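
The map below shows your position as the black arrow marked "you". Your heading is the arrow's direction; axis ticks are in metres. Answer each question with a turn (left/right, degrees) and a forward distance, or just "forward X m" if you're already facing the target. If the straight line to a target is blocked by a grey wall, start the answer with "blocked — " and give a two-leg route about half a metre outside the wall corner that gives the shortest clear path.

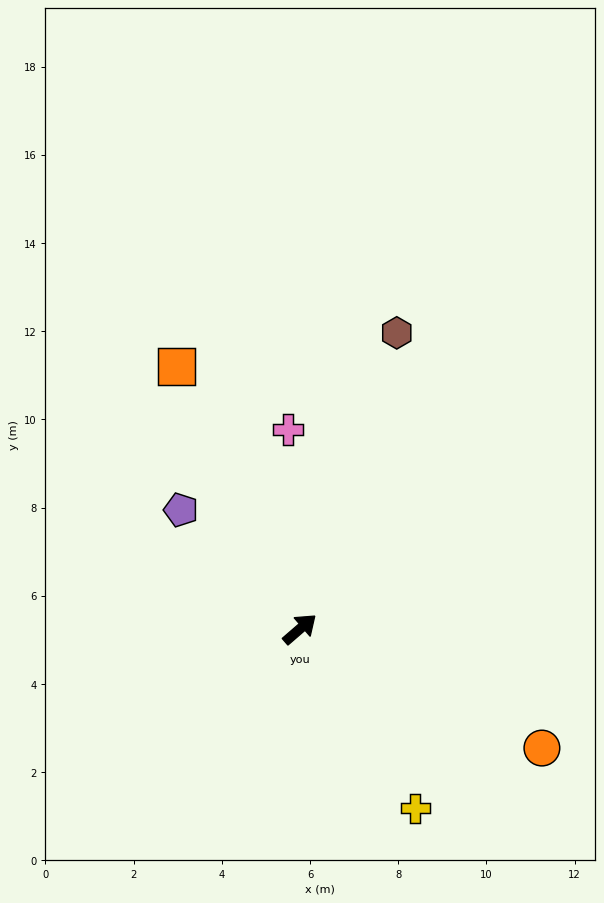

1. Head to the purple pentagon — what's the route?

turn left 94°, forward 3.8 m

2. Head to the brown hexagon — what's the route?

turn left 31°, forward 7.1 m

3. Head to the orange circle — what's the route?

turn right 67°, forward 6.1 m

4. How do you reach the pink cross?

turn left 53°, forward 4.5 m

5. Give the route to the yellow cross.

turn right 98°, forward 4.8 m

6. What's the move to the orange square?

turn left 74°, forward 6.6 m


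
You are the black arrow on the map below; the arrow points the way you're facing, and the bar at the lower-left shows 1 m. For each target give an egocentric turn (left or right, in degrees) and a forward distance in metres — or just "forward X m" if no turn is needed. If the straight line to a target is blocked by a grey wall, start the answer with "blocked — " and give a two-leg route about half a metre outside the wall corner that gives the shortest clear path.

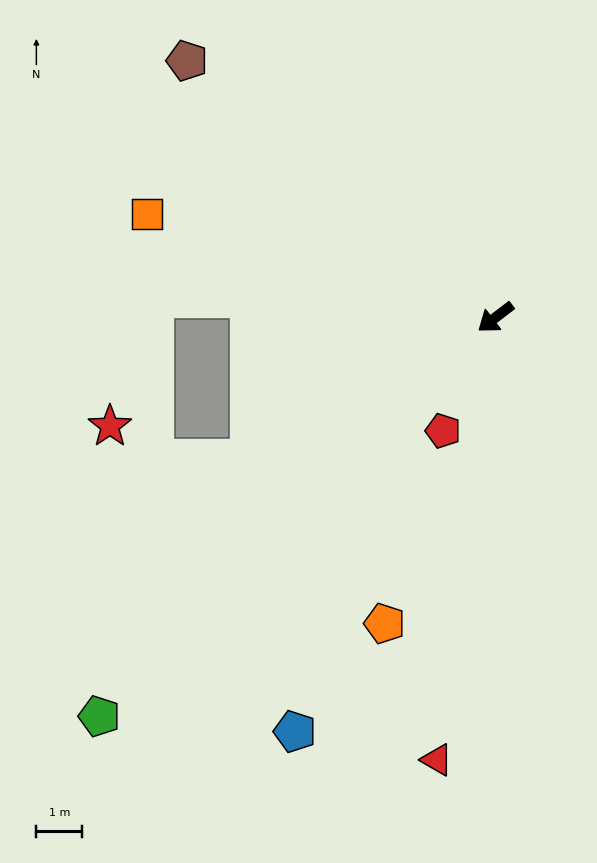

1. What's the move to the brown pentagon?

turn right 77°, forward 8.8 m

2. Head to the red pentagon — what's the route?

turn left 28°, forward 2.7 m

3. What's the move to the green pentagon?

turn left 8°, forward 12.3 m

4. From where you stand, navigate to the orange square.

turn right 54°, forward 7.9 m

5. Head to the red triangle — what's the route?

turn left 45°, forward 9.8 m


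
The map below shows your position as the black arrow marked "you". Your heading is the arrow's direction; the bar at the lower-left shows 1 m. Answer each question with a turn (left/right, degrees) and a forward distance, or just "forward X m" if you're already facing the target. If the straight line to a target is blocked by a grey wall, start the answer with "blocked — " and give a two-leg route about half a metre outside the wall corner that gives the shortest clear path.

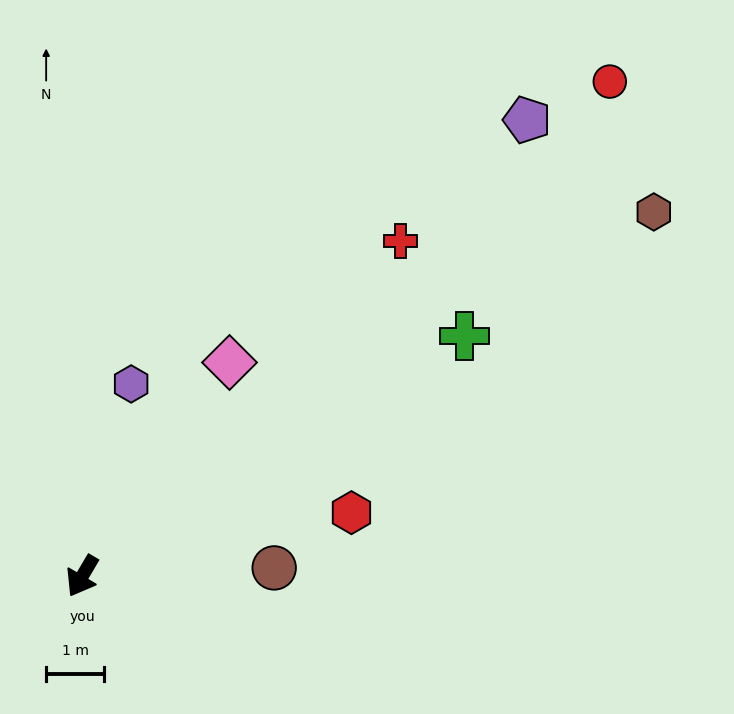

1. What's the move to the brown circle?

turn left 123°, forward 3.3 m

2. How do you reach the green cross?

turn left 153°, forward 7.7 m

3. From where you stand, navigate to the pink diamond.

turn left 176°, forward 4.5 m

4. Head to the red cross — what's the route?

turn left 167°, forward 7.9 m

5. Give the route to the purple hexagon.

turn right 164°, forward 3.4 m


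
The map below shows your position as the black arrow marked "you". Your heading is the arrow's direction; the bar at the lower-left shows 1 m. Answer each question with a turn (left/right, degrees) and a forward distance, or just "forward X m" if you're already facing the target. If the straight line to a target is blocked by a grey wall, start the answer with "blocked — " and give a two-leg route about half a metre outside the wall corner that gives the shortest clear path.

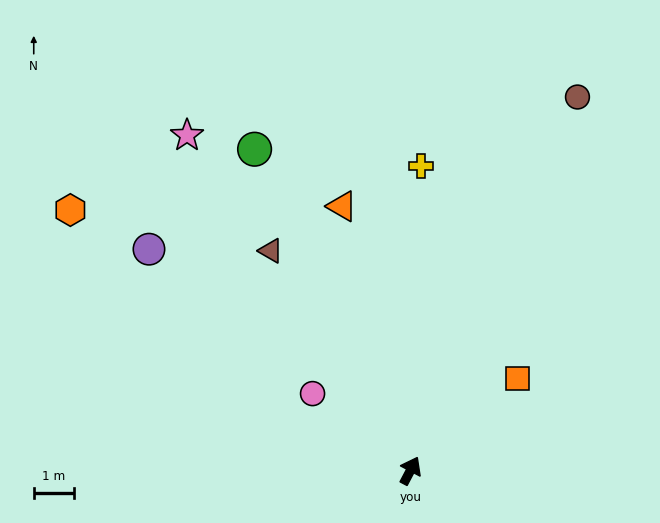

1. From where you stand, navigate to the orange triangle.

turn left 42°, forward 6.8 m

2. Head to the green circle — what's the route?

turn left 54°, forward 8.9 m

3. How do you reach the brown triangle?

turn left 60°, forward 6.5 m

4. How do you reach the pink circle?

turn left 80°, forward 3.1 m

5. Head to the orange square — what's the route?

turn right 22°, forward 3.5 m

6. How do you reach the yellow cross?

turn left 26°, forward 7.6 m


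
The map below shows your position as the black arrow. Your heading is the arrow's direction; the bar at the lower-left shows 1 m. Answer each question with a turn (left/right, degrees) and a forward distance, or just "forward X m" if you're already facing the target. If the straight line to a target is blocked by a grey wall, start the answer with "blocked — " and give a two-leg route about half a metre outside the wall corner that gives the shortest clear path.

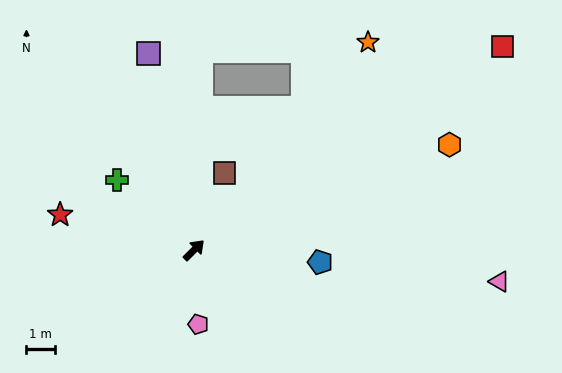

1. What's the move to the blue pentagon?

turn right 50°, forward 4.5 m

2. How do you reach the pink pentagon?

turn right 132°, forward 2.6 m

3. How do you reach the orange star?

turn left 5°, forward 9.6 m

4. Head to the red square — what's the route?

turn right 11°, forward 13.1 m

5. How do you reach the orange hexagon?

turn right 23°, forward 9.8 m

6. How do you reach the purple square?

turn left 58°, forward 7.2 m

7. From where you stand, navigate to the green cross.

turn left 93°, forward 3.7 m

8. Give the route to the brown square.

turn left 24°, forward 2.9 m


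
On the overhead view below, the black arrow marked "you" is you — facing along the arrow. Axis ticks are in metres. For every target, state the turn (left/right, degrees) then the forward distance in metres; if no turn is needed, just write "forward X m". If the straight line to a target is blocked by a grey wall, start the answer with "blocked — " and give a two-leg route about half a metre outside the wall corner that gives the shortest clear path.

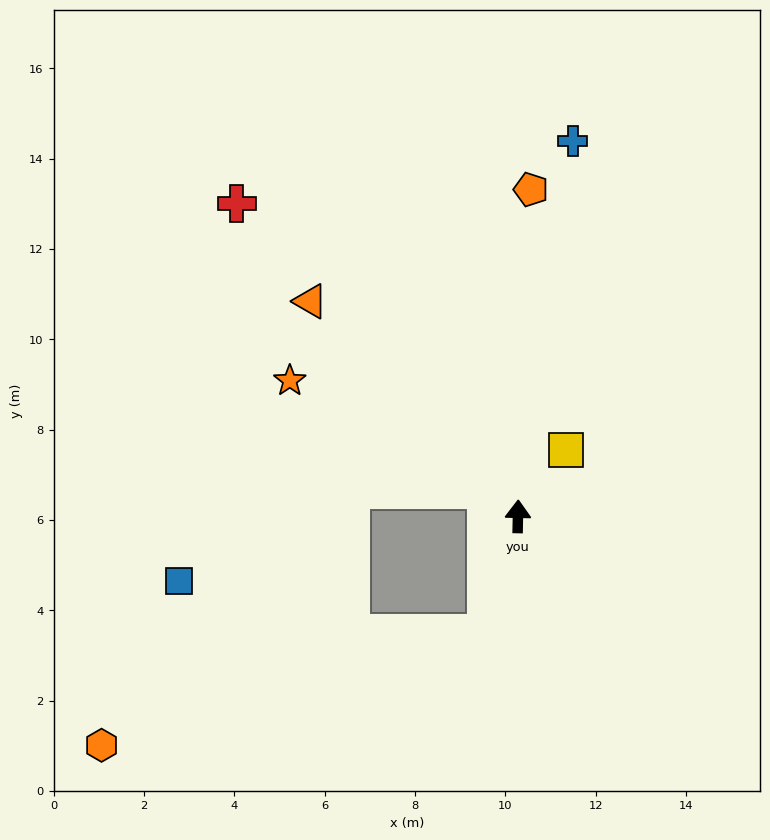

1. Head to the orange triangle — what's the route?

turn left 45°, forward 6.6 m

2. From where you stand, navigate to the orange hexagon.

blocked — turn left 166°, forward 2.7 m, then turn right 59°, forward 8.9 m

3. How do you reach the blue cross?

turn right 7°, forward 8.4 m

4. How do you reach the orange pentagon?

forward 7.2 m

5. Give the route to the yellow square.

turn right 35°, forward 1.8 m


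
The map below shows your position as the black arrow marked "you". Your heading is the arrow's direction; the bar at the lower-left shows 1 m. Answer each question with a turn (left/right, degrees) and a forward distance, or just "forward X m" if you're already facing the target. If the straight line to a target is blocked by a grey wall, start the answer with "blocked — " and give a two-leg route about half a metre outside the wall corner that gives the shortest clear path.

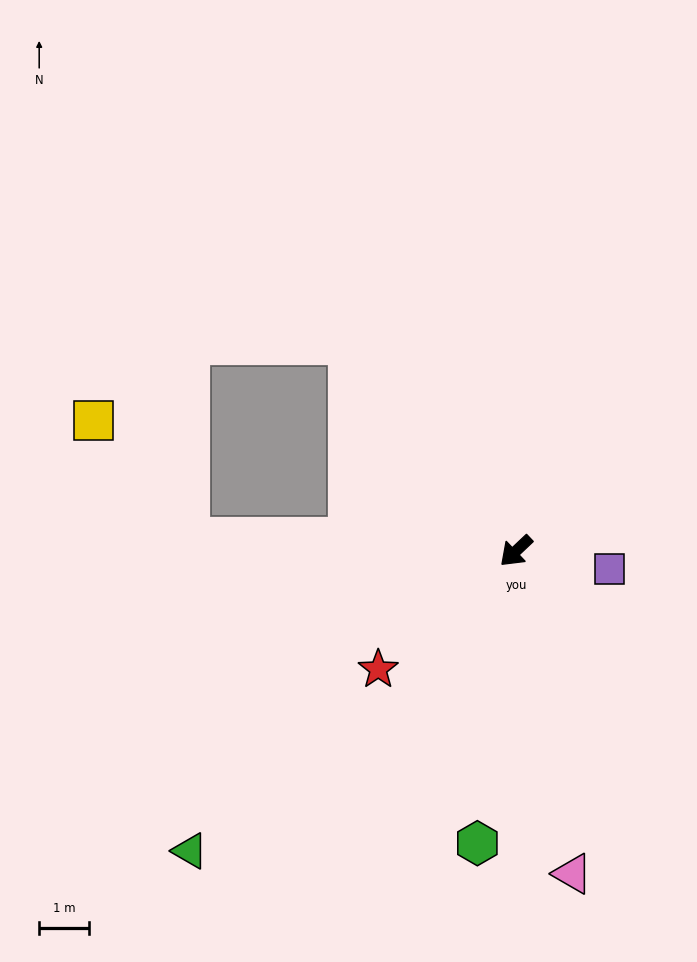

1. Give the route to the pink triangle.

turn left 57°, forward 6.6 m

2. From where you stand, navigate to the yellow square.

blocked — turn right 46°, forward 6.6 m, then turn right 48°, forward 3.0 m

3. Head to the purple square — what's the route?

turn left 126°, forward 1.9 m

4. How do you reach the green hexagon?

turn left 39°, forward 5.9 m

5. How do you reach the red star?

turn right 3°, forward 3.6 m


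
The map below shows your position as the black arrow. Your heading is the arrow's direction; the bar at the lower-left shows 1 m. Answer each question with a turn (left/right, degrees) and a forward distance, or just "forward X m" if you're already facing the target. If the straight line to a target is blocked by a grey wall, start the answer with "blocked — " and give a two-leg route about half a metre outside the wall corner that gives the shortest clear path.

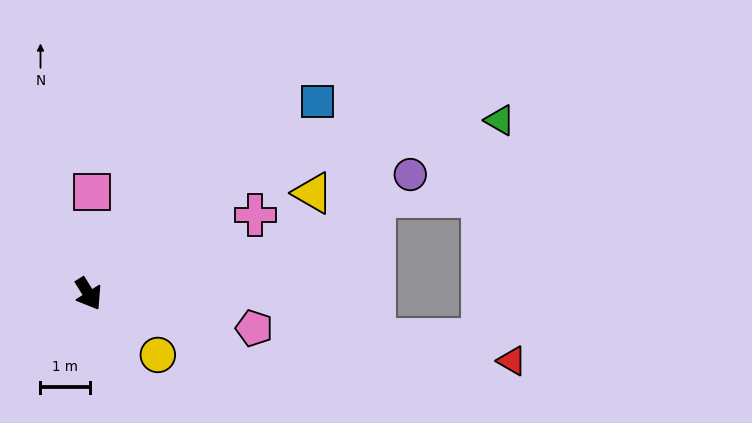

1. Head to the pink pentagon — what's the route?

turn left 46°, forward 3.4 m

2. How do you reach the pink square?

turn left 146°, forward 2.1 m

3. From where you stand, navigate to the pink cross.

turn left 83°, forward 3.7 m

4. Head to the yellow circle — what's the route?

turn left 17°, forward 1.9 m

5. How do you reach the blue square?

turn left 98°, forward 6.1 m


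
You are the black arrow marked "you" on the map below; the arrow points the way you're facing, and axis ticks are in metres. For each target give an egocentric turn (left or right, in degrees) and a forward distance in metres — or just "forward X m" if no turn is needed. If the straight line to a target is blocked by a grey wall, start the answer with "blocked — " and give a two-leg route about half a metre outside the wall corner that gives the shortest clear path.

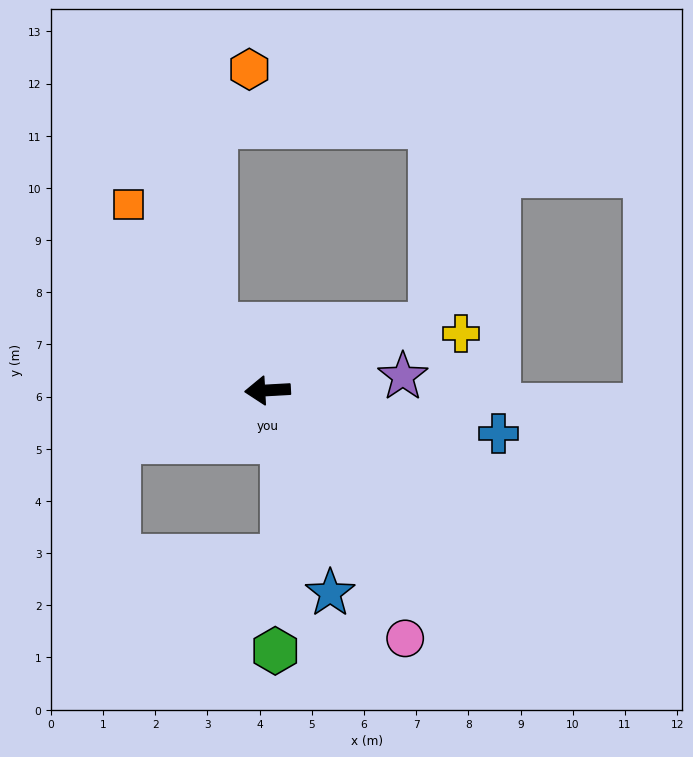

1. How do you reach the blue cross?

turn left 166°, forward 4.5 m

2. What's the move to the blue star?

turn left 104°, forward 4.1 m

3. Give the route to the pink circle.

turn left 116°, forward 5.4 m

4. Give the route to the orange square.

turn right 56°, forward 4.4 m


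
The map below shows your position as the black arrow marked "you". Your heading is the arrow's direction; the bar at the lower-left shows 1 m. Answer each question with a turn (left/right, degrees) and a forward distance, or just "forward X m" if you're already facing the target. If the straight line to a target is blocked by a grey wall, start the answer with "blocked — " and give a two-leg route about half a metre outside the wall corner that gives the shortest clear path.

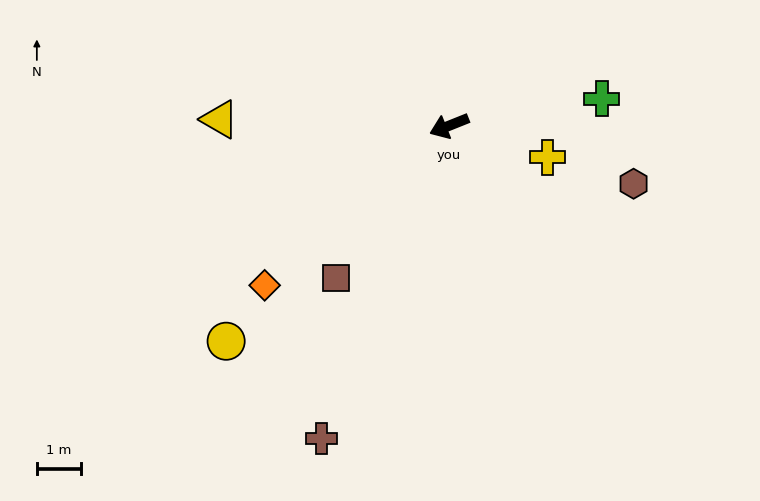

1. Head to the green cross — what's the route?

turn left 168°, forward 3.5 m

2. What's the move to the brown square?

turn left 32°, forward 4.3 m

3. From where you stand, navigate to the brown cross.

turn left 46°, forward 7.7 m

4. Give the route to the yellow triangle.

turn right 23°, forward 5.2 m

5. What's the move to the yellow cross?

turn left 140°, forward 2.4 m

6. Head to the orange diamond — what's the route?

turn left 19°, forward 5.6 m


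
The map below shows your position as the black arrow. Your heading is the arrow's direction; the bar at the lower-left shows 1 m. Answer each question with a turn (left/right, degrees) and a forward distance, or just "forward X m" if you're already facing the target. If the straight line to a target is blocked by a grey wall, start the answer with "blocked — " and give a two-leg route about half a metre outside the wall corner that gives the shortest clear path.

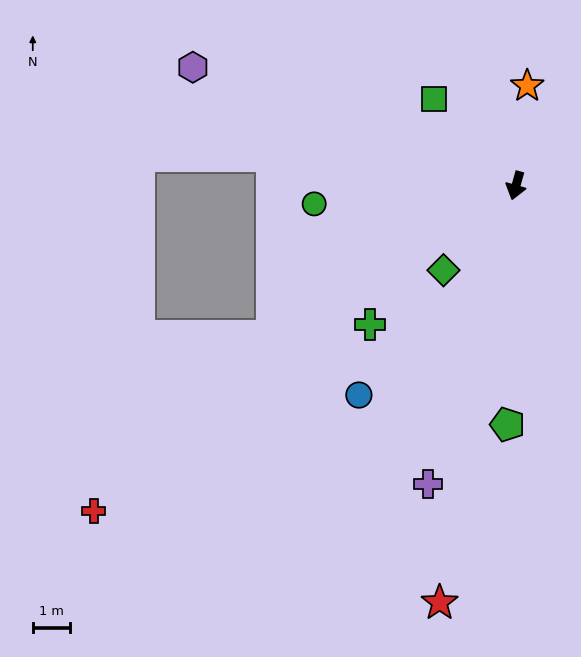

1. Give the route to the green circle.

turn right 69°, forward 5.4 m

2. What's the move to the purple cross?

forward 8.3 m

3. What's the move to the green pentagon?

turn left 14°, forward 6.4 m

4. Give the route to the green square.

turn right 121°, forward 3.2 m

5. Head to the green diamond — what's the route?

turn right 25°, forward 3.0 m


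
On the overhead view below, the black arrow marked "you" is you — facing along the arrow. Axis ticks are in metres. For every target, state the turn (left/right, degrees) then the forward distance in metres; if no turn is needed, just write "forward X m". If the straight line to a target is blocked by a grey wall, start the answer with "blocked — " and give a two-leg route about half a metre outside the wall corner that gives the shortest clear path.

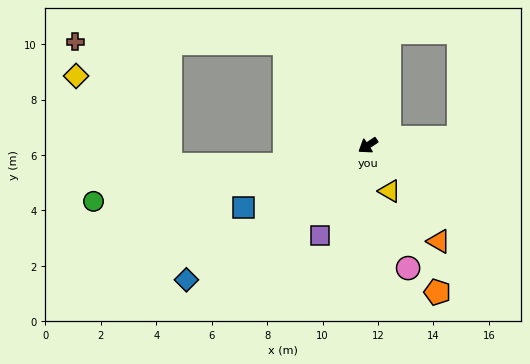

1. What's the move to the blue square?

turn right 7°, forward 5.0 m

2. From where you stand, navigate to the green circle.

turn right 22°, forward 10.1 m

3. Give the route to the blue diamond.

turn left 3°, forward 8.2 m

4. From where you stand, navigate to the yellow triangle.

turn left 82°, forward 1.8 m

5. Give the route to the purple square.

turn left 28°, forward 3.7 m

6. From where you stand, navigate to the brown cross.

blocked — turn right 84°, forward 4.8 m, then turn left 50°, forward 7.5 m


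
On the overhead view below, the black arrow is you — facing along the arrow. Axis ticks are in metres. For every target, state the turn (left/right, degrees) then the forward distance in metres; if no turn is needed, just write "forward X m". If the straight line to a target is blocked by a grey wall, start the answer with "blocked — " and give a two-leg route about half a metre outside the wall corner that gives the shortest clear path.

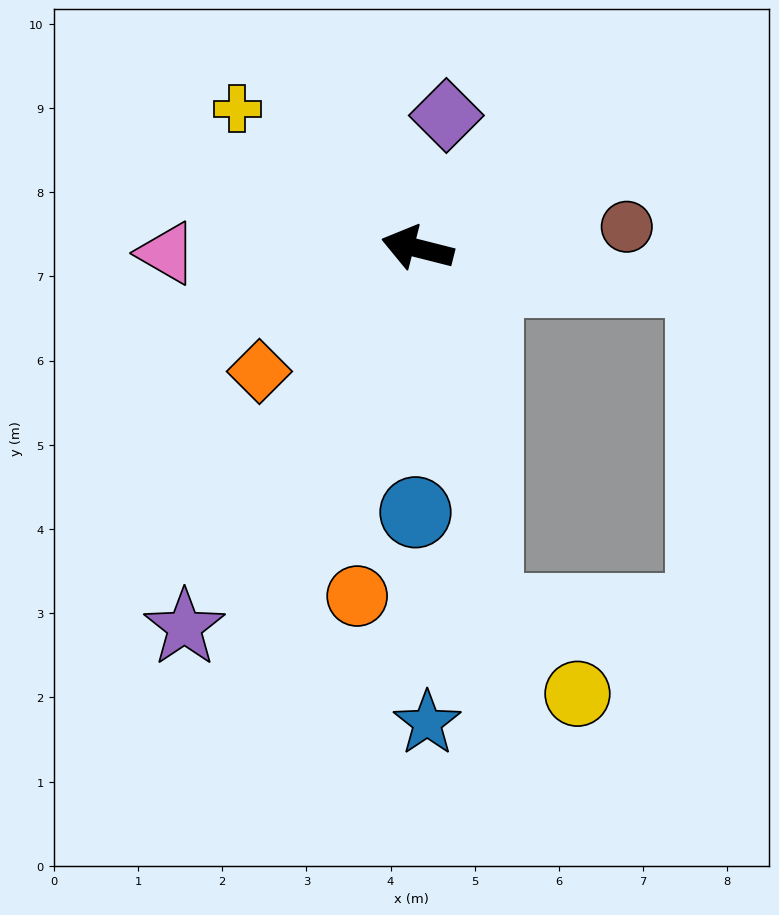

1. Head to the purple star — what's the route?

turn left 73°, forward 5.3 m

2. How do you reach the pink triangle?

turn left 15°, forward 3.0 m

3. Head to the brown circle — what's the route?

turn right 160°, forward 2.5 m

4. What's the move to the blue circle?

turn left 104°, forward 3.1 m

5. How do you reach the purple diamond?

turn right 88°, forward 1.6 m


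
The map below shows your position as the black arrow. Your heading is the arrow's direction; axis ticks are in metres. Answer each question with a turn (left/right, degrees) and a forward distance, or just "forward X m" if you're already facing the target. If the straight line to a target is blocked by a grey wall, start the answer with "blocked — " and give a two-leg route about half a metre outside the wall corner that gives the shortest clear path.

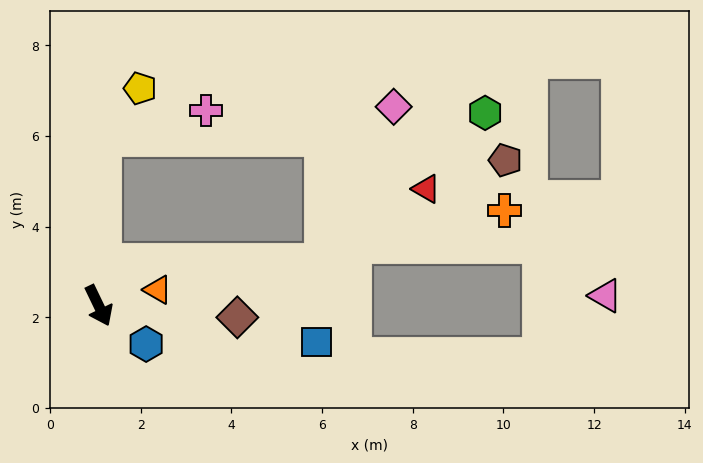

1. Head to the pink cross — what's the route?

blocked — turn left 153°, forward 3.7 m, then turn right 74°, forward 2.4 m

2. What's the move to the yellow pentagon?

blocked — turn left 153°, forward 3.7 m, then turn right 36°, forward 1.4 m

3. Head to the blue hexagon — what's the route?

turn left 25°, forward 1.3 m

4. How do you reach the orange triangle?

turn left 79°, forward 1.3 m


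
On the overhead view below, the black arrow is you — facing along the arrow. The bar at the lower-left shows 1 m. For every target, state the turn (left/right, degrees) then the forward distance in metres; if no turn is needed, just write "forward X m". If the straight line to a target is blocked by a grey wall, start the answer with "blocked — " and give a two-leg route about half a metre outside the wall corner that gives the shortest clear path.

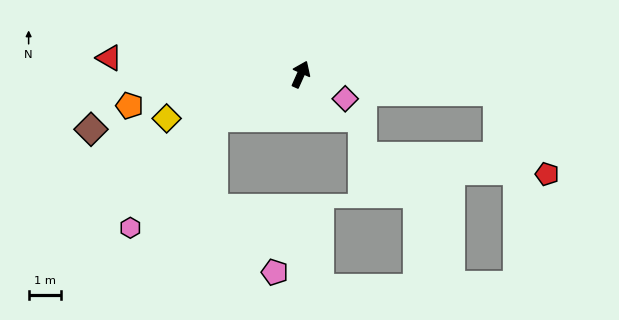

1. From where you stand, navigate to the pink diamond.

turn right 95°, forward 1.6 m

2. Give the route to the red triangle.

turn left 109°, forward 5.9 m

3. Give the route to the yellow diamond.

turn left 132°, forward 4.4 m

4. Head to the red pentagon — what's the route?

blocked — turn right 71°, forward 6.1 m, then turn right 53°, forward 3.0 m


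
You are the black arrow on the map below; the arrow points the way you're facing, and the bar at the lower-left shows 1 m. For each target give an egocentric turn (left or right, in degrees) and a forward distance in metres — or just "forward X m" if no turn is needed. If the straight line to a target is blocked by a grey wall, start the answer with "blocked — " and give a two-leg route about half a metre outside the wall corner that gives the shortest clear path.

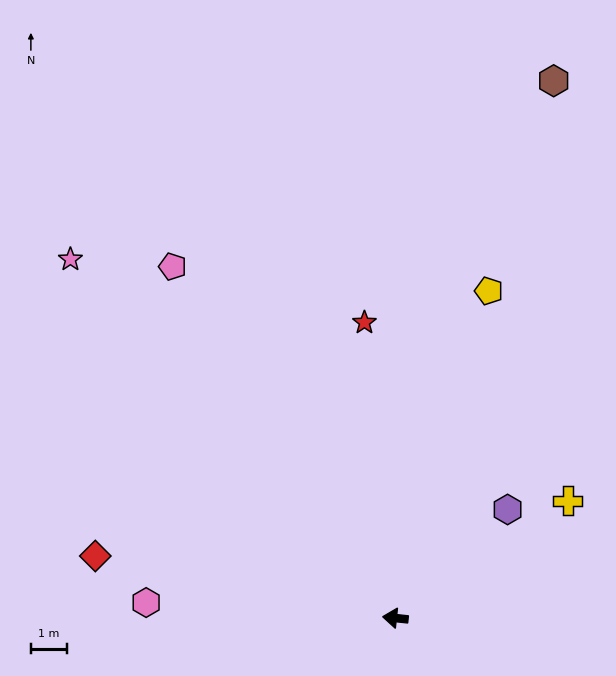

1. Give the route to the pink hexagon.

turn left 2°, forward 6.8 m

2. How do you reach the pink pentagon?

turn right 52°, forward 11.4 m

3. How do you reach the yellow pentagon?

turn right 100°, forward 9.3 m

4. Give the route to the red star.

turn right 78°, forward 8.1 m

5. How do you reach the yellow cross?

turn right 140°, forward 5.7 m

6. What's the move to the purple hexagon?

turn right 130°, forward 4.3 m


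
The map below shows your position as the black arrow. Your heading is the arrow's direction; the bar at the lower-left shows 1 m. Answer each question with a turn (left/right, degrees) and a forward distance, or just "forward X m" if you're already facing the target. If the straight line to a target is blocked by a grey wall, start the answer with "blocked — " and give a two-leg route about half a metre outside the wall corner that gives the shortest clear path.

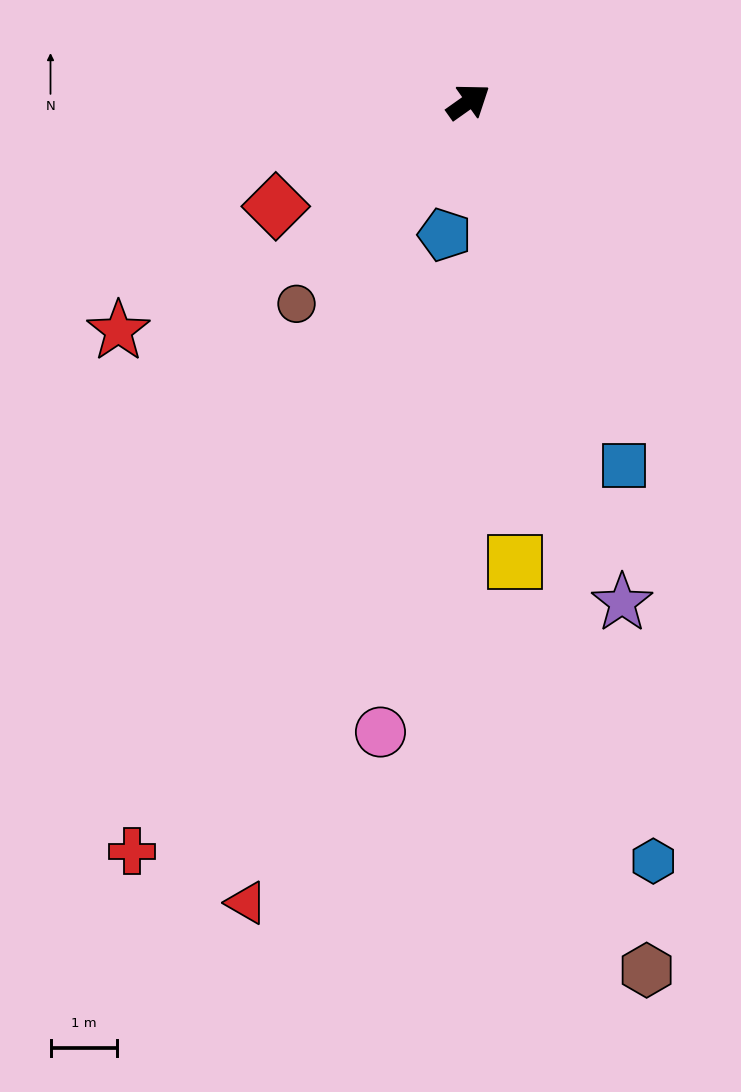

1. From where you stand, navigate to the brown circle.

turn right 166°, forward 4.0 m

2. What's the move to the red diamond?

turn left 173°, forward 3.3 m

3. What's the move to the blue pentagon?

turn right 136°, forward 2.0 m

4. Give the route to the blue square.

turn right 102°, forward 6.0 m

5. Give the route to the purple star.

turn right 108°, forward 7.9 m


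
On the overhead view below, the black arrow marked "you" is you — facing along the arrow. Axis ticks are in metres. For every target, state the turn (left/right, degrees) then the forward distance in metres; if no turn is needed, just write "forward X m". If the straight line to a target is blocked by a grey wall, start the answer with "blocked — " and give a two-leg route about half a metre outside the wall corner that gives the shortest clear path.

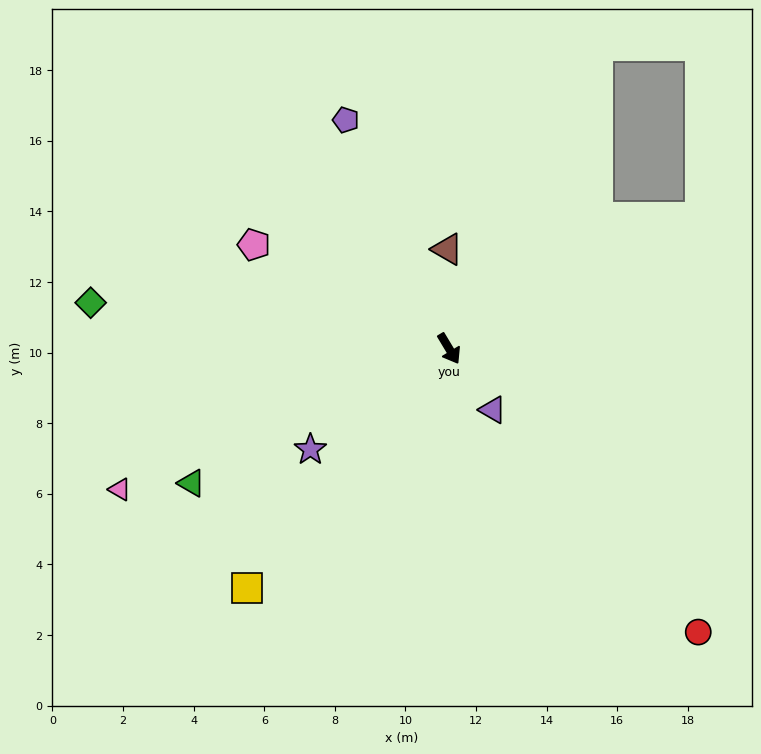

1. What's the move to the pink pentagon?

turn right 149°, forward 6.3 m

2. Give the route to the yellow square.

turn right 71°, forward 8.9 m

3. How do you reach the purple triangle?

turn left 4°, forward 2.1 m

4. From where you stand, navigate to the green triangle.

turn right 93°, forward 8.2 m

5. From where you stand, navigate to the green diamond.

turn right 128°, forward 10.2 m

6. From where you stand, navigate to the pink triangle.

turn right 98°, forward 10.1 m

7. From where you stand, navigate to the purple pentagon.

turn left 173°, forward 7.1 m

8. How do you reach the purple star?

turn right 85°, forward 4.9 m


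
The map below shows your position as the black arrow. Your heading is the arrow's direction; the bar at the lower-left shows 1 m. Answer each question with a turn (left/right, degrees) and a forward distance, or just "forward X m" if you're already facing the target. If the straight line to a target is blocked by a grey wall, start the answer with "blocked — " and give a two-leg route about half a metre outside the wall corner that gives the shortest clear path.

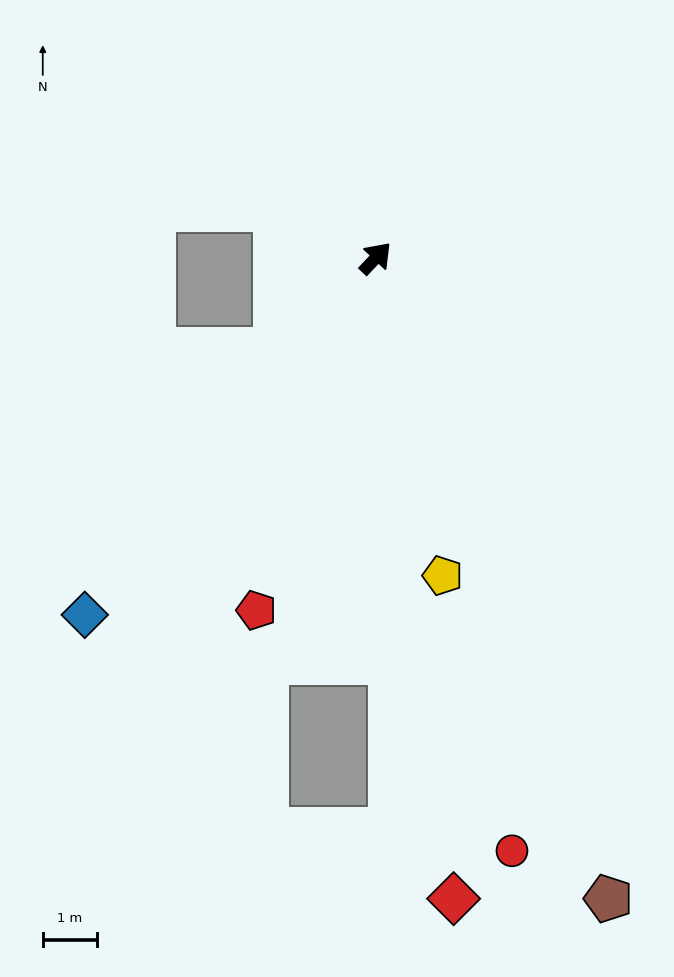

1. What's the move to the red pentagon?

turn right 155°, forward 6.9 m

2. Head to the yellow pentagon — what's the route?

turn right 125°, forward 6.0 m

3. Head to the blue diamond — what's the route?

turn right 176°, forward 8.5 m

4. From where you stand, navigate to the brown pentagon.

turn right 117°, forward 12.6 m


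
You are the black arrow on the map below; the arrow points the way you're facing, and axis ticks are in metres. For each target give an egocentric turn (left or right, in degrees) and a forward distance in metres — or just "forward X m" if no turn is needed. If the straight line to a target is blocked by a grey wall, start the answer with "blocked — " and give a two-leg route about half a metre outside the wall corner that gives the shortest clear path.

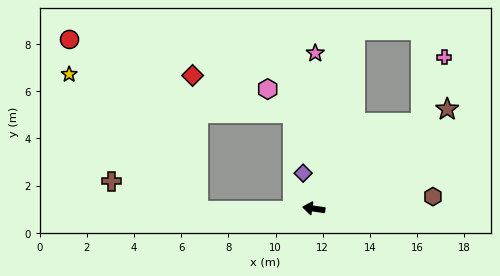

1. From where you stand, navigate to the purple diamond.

turn right 65°, forward 1.6 m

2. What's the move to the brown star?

turn right 135°, forward 7.1 m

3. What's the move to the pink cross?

blocked — turn right 133°, forward 5.8 m, then turn left 32°, forward 3.0 m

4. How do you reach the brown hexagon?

turn right 166°, forward 5.1 m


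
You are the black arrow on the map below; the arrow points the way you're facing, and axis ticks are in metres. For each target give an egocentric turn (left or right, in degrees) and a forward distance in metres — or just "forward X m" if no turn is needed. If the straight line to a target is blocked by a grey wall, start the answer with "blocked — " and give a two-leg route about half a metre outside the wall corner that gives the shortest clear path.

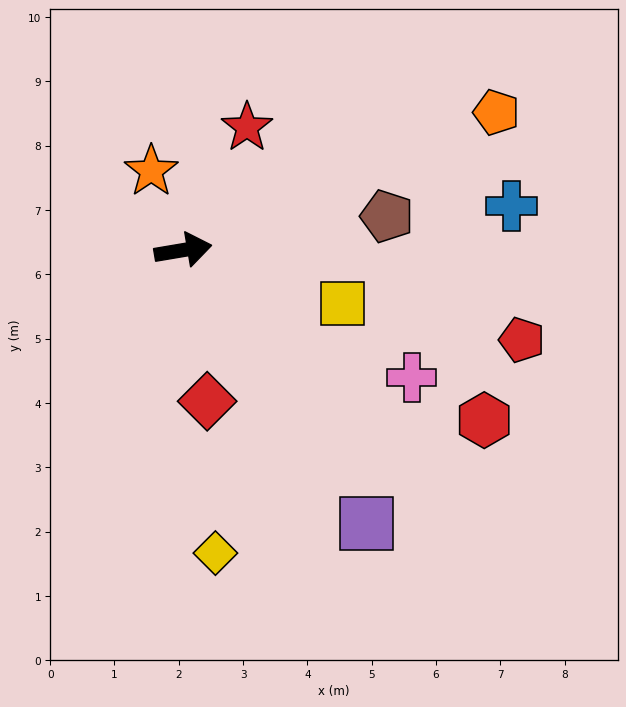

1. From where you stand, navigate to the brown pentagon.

forward 3.2 m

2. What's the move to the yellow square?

turn right 28°, forward 2.6 m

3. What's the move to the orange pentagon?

turn left 14°, forward 5.3 m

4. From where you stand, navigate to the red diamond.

turn right 91°, forward 2.4 m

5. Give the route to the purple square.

turn right 66°, forward 5.1 m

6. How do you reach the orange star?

turn left 102°, forward 1.3 m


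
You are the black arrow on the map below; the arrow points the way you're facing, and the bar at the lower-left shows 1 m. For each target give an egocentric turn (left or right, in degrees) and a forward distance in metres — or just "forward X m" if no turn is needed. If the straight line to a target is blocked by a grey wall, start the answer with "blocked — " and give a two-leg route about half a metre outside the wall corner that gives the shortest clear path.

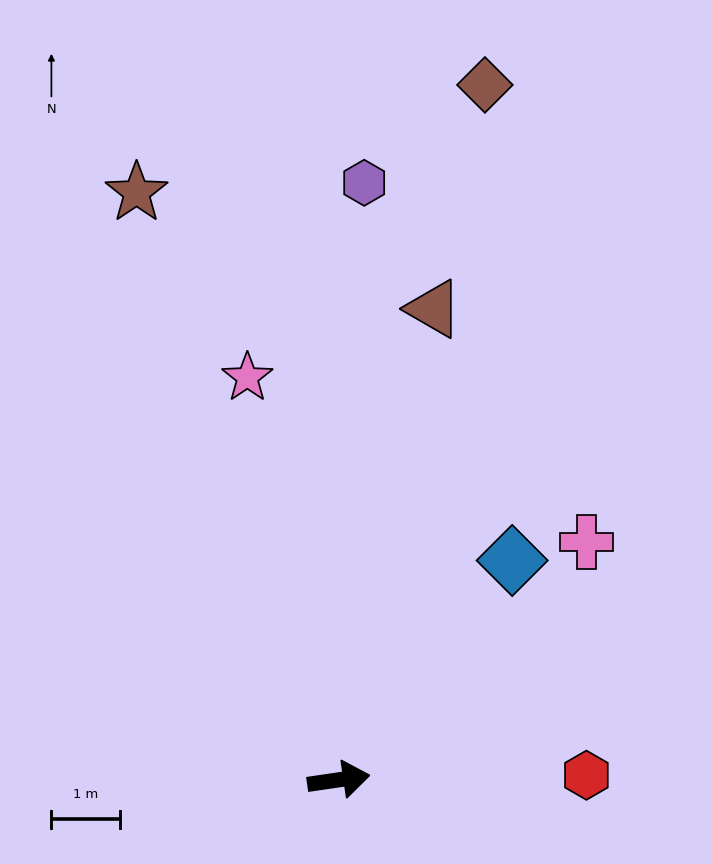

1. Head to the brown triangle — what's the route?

turn left 70°, forward 7.0 m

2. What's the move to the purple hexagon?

turn left 79°, forward 8.7 m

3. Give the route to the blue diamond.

turn left 43°, forward 4.1 m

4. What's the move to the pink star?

turn left 94°, forward 6.0 m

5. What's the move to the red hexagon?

turn right 7°, forward 3.6 m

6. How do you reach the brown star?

turn left 101°, forward 9.1 m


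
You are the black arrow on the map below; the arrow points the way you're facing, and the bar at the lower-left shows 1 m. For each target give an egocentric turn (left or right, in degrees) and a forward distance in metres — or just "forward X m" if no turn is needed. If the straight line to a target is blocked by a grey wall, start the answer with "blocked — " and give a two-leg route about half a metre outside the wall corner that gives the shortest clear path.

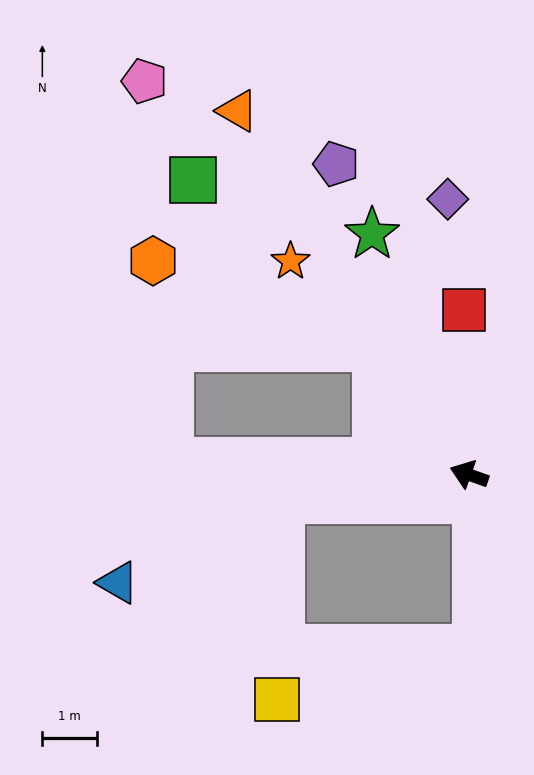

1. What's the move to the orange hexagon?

blocked — turn right 34°, forward 2.8 m, then turn left 32°, forward 4.4 m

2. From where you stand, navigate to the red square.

turn right 69°, forward 3.0 m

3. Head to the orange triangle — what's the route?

turn right 38°, forward 7.8 m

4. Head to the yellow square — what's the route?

blocked — turn left 27°, forward 3.4 m, then turn left 81°, forward 3.6 m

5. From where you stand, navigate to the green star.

turn right 49°, forward 4.7 m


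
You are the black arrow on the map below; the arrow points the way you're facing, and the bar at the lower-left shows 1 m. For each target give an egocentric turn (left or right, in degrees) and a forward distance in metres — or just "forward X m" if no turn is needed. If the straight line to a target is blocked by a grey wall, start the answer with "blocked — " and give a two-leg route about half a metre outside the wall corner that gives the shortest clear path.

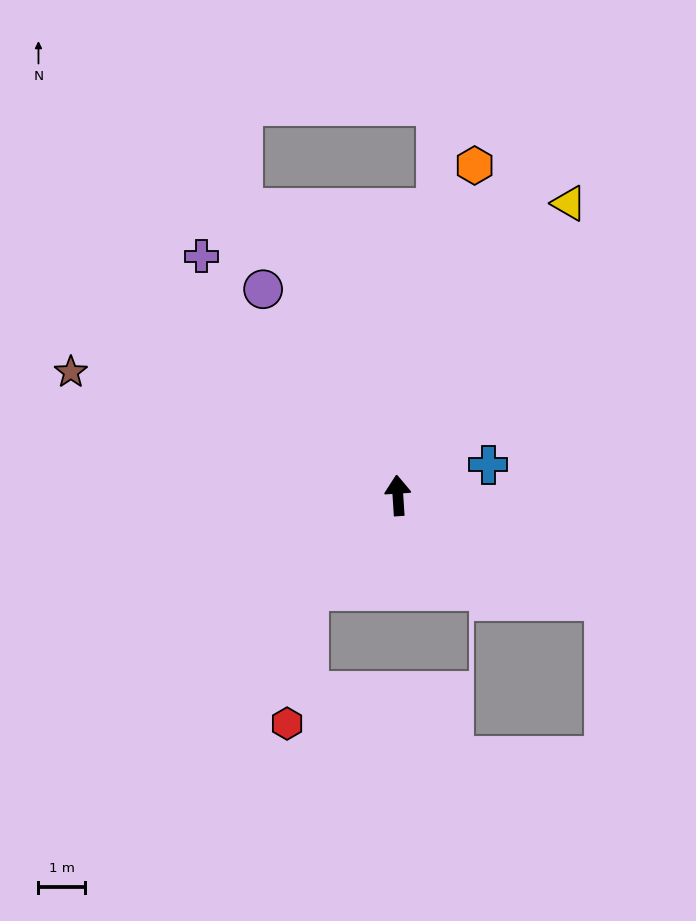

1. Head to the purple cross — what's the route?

turn left 36°, forward 6.7 m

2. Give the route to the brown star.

turn left 66°, forward 7.6 m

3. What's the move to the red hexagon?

blocked — turn left 134°, forward 2.8 m, then turn left 33°, forward 2.9 m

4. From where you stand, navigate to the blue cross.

turn right 75°, forward 2.1 m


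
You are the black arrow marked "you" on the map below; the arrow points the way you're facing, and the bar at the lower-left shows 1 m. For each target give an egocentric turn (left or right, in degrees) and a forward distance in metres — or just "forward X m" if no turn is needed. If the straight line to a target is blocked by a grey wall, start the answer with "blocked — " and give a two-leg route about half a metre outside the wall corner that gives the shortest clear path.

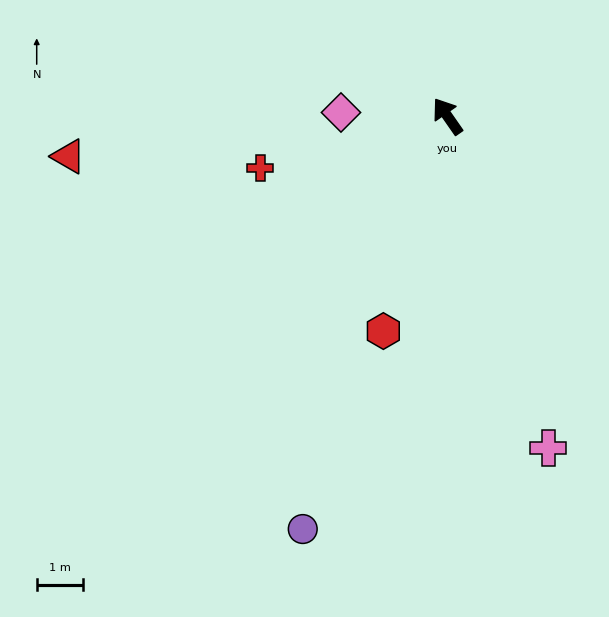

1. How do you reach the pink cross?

turn left 162°, forward 7.5 m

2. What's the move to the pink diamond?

turn left 53°, forward 2.3 m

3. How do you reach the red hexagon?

turn left 129°, forward 4.9 m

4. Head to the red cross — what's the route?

turn left 71°, forward 4.2 m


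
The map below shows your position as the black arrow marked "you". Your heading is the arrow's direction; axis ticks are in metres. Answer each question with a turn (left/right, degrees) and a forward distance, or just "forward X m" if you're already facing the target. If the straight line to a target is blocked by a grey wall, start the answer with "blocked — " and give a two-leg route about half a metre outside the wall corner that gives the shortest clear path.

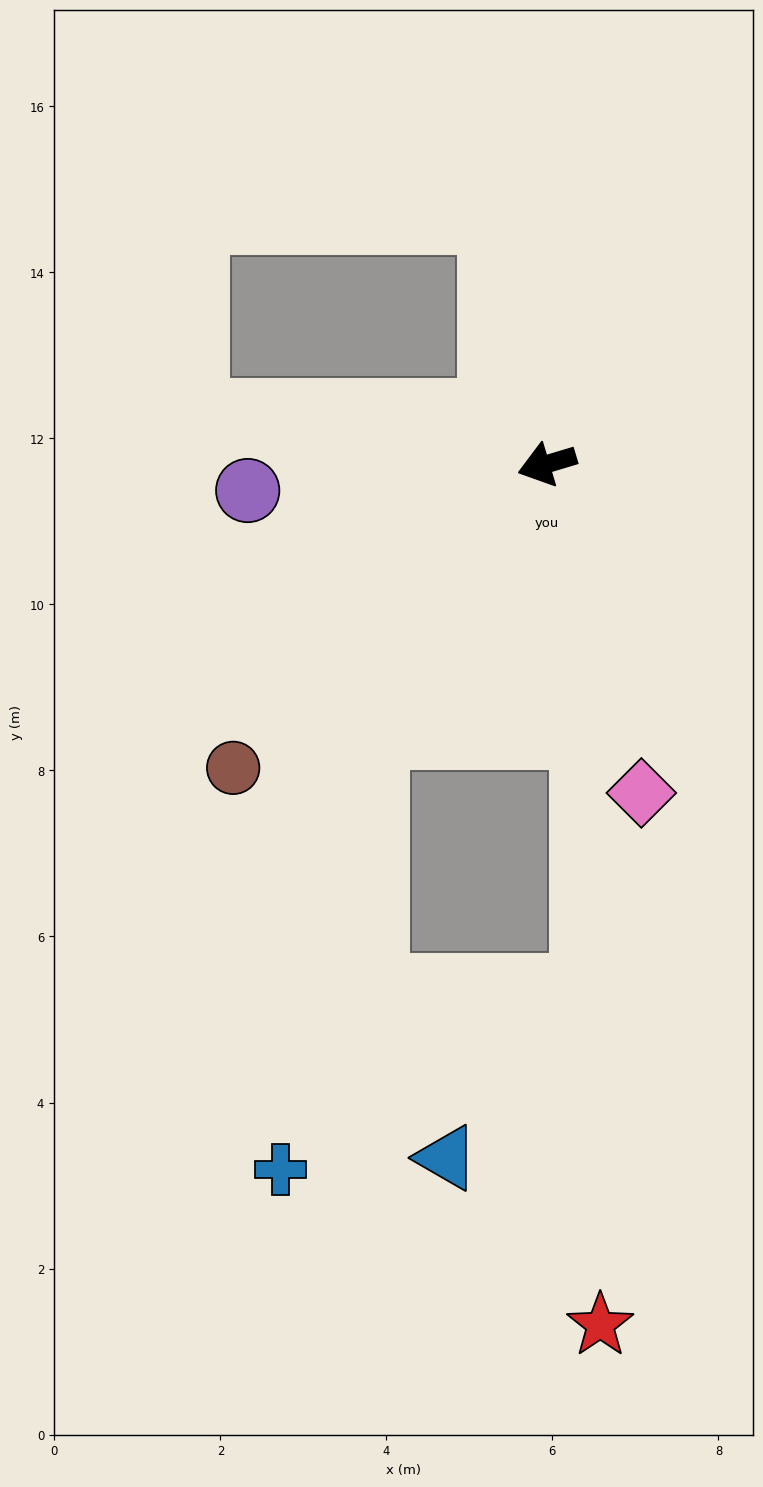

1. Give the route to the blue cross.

blocked — turn left 41°, forward 3.9 m, then turn left 20°, forward 5.4 m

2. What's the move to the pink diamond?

turn left 89°, forward 4.1 m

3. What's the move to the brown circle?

turn left 27°, forward 5.3 m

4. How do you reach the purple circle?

turn right 12°, forward 3.6 m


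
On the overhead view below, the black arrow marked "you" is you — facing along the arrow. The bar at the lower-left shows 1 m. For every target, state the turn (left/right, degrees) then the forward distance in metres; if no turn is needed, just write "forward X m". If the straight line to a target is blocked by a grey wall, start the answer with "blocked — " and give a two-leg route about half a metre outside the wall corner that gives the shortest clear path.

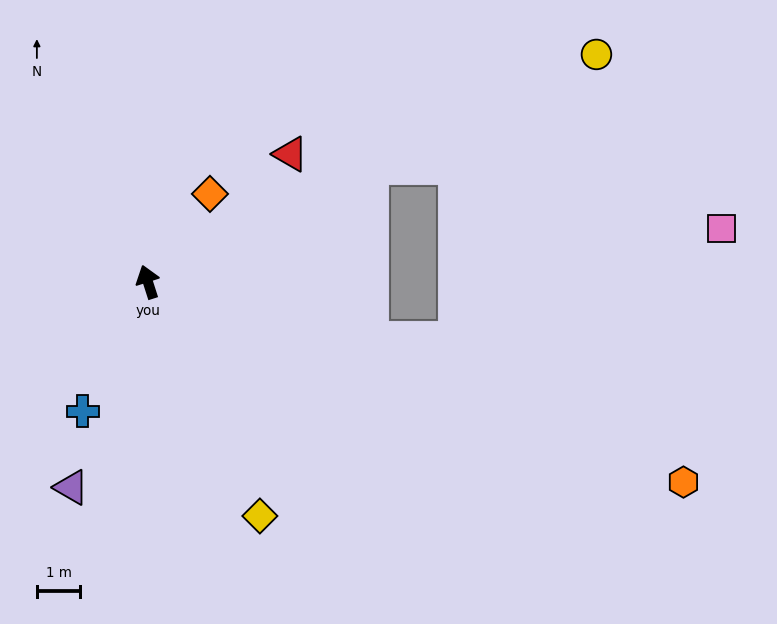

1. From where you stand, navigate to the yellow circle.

turn right 81°, forward 11.6 m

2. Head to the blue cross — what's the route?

turn left 136°, forward 3.3 m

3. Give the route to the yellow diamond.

turn right 172°, forward 6.0 m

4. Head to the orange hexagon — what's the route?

turn right 128°, forward 13.2 m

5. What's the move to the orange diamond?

turn right 53°, forward 2.5 m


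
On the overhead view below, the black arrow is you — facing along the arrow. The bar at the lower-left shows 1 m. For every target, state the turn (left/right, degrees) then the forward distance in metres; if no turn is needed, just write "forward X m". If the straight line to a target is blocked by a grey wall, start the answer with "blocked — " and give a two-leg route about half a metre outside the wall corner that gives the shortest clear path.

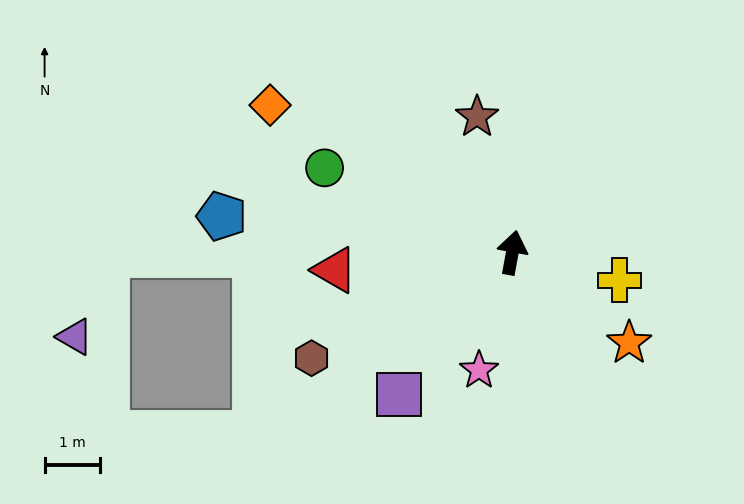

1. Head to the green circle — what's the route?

turn left 76°, forward 3.7 m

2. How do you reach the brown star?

turn left 25°, forward 2.5 m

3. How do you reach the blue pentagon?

turn left 93°, forward 5.3 m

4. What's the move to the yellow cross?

turn right 94°, forward 2.0 m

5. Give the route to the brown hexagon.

turn left 128°, forward 4.1 m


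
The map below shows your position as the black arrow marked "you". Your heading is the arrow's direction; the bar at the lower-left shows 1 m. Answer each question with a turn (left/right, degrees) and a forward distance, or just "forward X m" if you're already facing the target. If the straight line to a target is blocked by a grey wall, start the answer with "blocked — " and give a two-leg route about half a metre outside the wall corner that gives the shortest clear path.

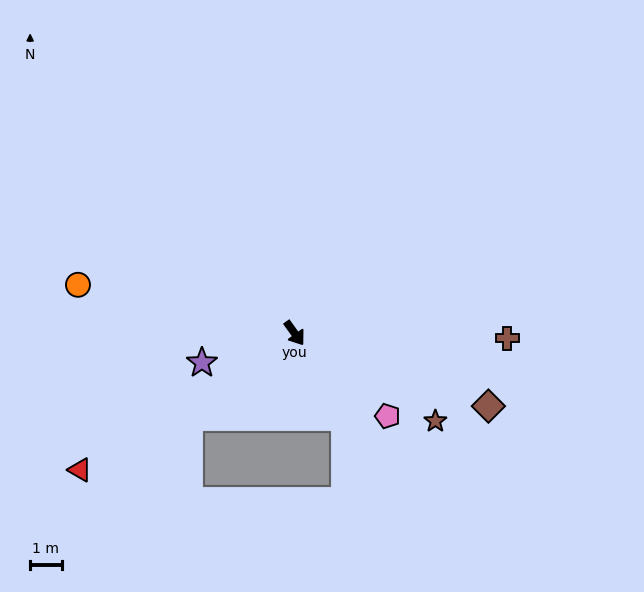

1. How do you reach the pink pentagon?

turn left 13°, forward 3.9 m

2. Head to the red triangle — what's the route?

turn right 93°, forward 8.1 m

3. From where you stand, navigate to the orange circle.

turn right 138°, forward 7.0 m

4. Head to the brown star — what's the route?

turn left 22°, forward 5.3 m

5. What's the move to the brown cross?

turn left 53°, forward 6.7 m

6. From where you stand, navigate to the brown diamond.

turn left 34°, forward 6.6 m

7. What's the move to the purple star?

turn right 108°, forward 3.1 m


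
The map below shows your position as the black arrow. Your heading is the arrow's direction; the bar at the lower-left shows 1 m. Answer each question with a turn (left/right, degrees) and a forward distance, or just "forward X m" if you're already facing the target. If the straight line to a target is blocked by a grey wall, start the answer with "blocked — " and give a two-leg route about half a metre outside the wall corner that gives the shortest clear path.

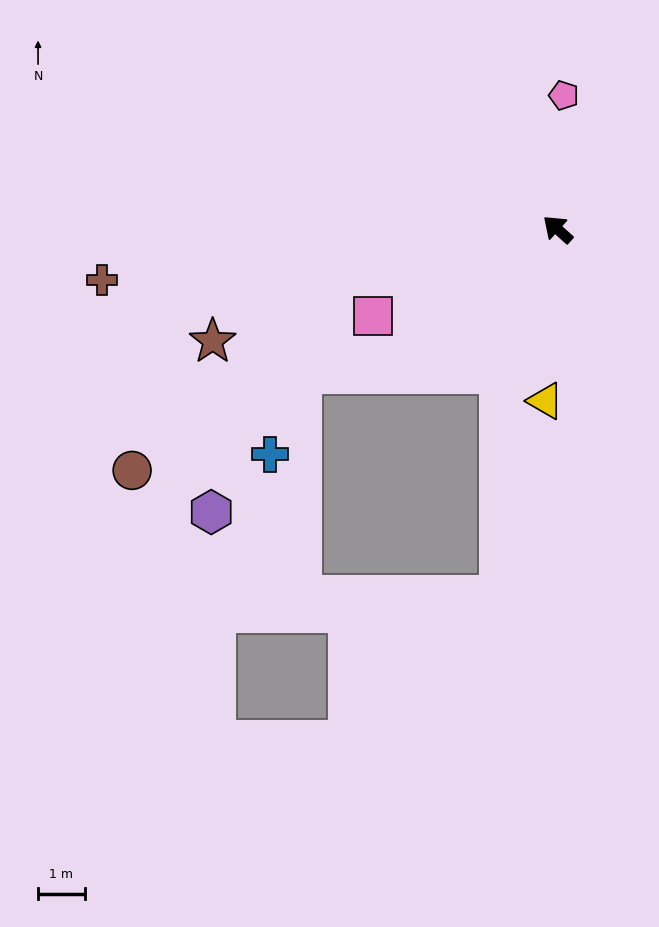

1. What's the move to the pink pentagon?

turn right 51°, forward 2.9 m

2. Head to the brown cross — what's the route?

turn left 48°, forward 9.8 m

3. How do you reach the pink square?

turn left 67°, forward 4.4 m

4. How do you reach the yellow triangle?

turn left 128°, forward 3.7 m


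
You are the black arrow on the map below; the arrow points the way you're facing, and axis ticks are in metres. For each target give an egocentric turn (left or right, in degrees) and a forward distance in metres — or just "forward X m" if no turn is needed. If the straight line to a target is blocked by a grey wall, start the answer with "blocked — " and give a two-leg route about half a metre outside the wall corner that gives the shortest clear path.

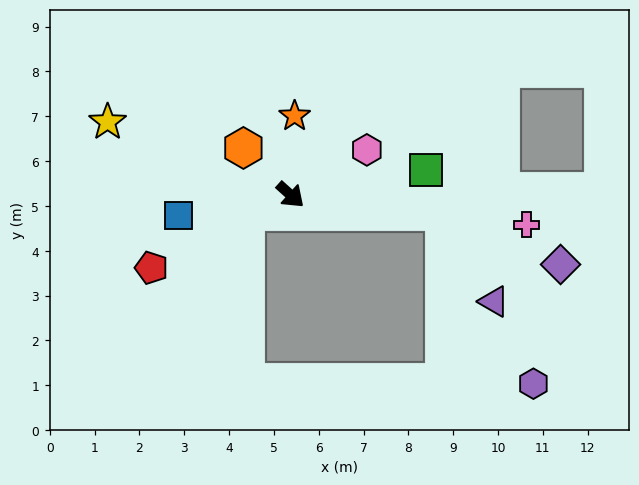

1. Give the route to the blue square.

turn right 128°, forward 2.5 m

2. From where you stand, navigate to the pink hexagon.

turn left 72°, forward 2.0 m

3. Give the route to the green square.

turn left 52°, forward 3.1 m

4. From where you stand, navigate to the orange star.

turn left 129°, forward 1.8 m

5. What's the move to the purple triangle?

blocked — turn left 36°, forward 3.5 m, then turn right 55°, forward 2.3 m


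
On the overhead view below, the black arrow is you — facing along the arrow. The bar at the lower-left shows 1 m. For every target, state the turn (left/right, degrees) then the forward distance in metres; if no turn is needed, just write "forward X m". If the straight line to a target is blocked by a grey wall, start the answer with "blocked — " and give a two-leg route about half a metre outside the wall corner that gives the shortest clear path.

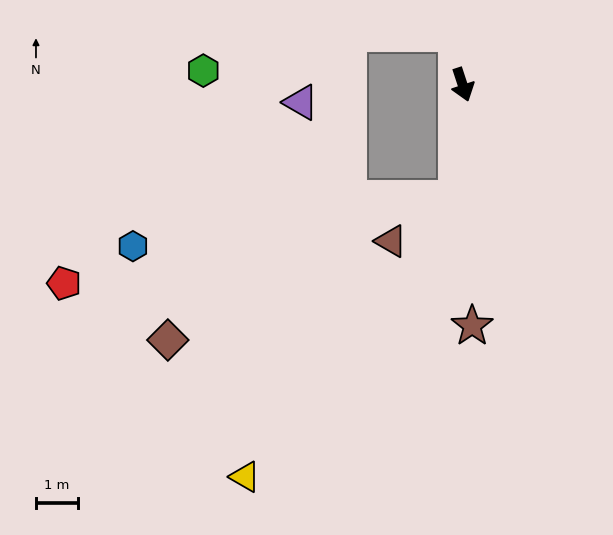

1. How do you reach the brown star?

turn right 16°, forward 5.7 m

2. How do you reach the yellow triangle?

blocked — turn right 21°, forward 2.7 m, then turn right 34°, forward 8.2 m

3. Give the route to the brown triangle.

blocked — turn right 21°, forward 2.7 m, then turn right 54°, forward 1.8 m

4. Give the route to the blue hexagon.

blocked — turn right 21°, forward 2.7 m, then turn right 79°, forward 7.7 m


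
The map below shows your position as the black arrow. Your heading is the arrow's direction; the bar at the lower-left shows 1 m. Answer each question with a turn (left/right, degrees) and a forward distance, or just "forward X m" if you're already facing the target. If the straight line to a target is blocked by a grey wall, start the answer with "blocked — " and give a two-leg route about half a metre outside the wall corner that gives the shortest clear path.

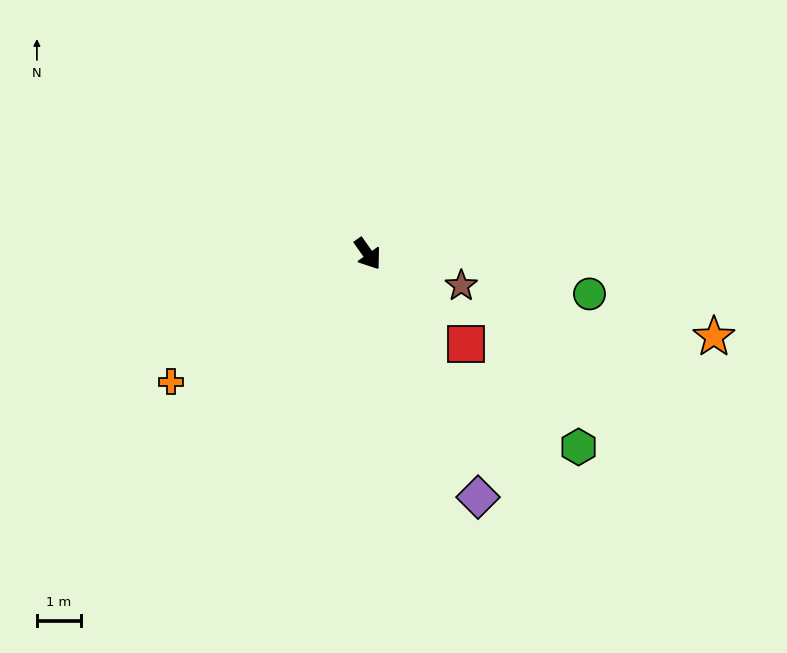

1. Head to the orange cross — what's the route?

turn right 92°, forward 5.3 m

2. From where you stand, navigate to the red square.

turn left 12°, forward 3.0 m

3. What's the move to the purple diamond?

turn right 11°, forward 6.1 m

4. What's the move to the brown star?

turn left 36°, forward 2.2 m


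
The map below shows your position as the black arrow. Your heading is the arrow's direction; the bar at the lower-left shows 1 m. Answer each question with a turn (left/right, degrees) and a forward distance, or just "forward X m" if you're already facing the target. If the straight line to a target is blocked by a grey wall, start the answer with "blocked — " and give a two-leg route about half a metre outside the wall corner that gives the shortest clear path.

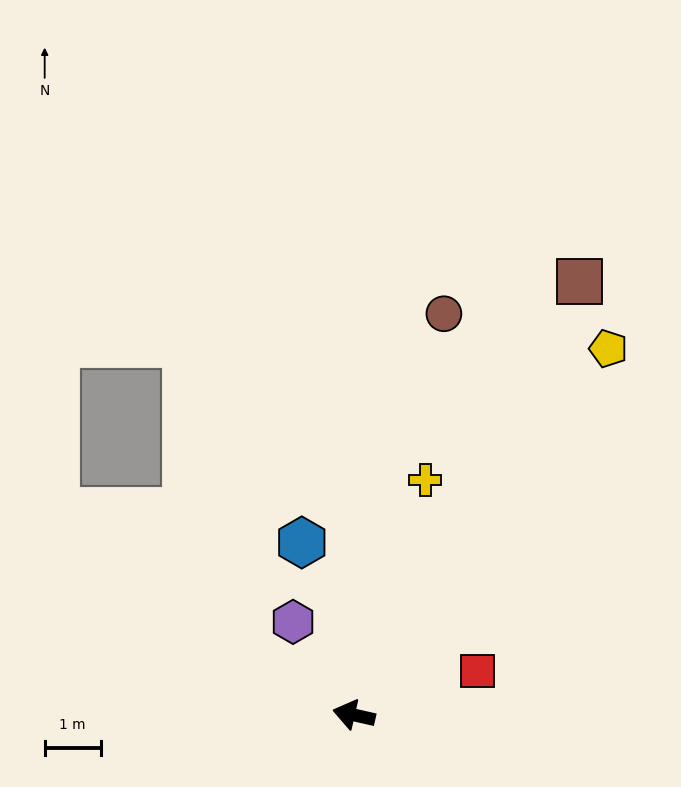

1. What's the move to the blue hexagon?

turn right 60°, forward 3.2 m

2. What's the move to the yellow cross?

turn right 94°, forward 4.4 m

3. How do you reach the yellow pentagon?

turn right 112°, forward 7.9 m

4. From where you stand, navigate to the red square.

turn right 148°, forward 2.3 m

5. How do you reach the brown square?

turn right 105°, forward 8.7 m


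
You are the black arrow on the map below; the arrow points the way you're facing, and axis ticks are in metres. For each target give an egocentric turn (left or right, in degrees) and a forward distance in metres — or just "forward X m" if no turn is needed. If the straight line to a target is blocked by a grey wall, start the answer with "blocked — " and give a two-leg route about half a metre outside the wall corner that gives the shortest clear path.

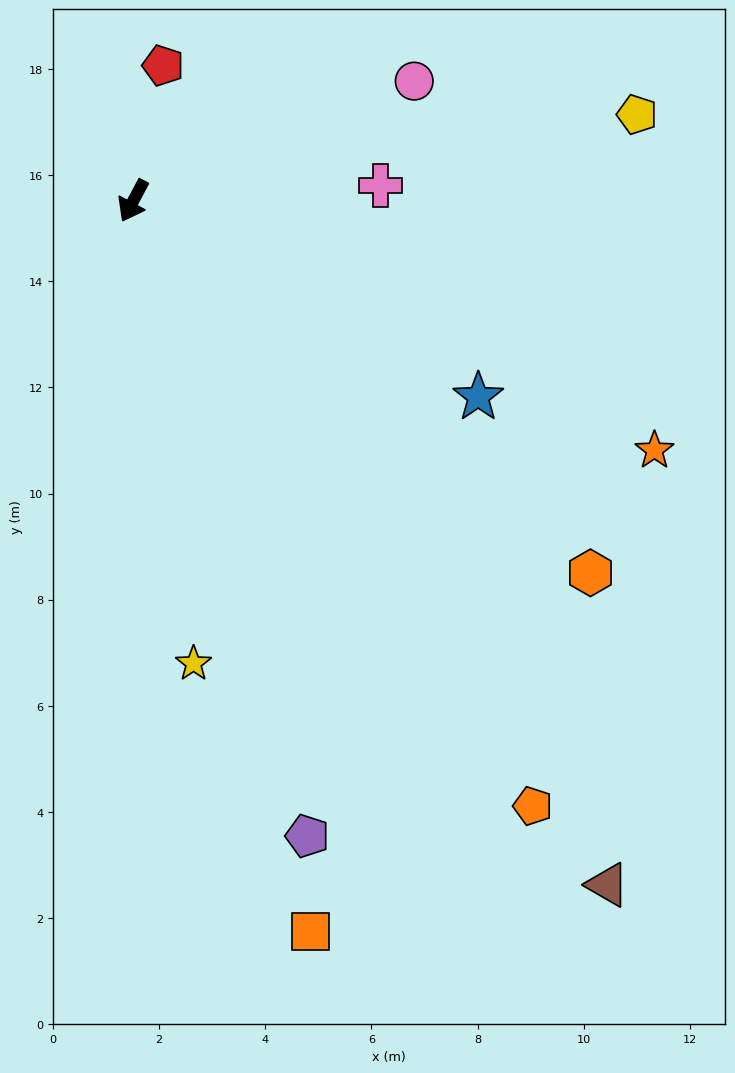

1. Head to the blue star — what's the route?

turn left 88°, forward 7.5 m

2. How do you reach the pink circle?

turn left 141°, forward 5.8 m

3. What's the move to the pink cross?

turn left 122°, forward 4.7 m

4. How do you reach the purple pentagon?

turn left 43°, forward 12.4 m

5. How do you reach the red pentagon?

turn right 164°, forward 2.6 m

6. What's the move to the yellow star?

turn left 35°, forward 8.8 m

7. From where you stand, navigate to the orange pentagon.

turn left 61°, forward 13.7 m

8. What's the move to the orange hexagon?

turn left 79°, forward 11.1 m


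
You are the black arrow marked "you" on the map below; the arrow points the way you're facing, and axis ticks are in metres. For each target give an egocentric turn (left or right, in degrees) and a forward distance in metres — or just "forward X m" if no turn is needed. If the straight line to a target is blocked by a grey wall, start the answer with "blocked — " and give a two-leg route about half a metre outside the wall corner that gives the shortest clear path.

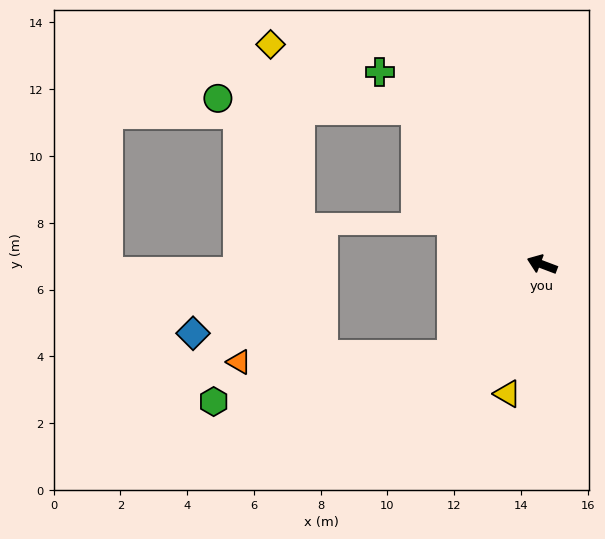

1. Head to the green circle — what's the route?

blocked — turn right 30°, forward 6.0 m, then turn left 47°, forward 5.9 m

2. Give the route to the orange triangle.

blocked — turn left 65°, forward 3.8 m, then turn right 42°, forward 6.4 m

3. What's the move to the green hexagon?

blocked — turn left 65°, forward 3.8 m, then turn right 33°, forward 7.3 m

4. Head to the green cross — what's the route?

turn right 29°, forward 7.5 m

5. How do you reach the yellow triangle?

turn left 96°, forward 4.0 m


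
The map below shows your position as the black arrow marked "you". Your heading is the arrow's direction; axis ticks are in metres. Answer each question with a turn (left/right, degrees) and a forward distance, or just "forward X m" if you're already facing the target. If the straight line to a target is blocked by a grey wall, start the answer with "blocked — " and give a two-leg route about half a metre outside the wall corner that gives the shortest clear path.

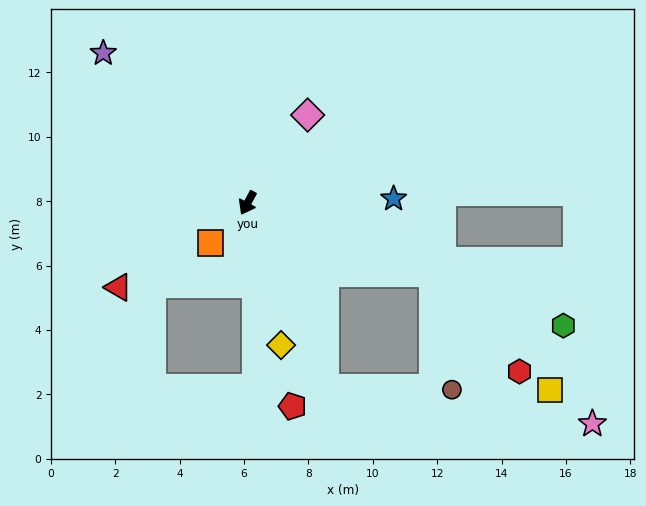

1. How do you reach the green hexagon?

turn left 97°, forward 10.5 m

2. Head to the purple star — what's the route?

turn right 108°, forward 6.5 m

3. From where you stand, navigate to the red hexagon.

blocked — turn left 97°, forward 6.1 m, then turn right 27°, forward 4.1 m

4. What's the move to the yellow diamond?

turn left 42°, forward 4.5 m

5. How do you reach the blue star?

turn left 120°, forward 4.5 m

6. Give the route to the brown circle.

blocked — turn left 97°, forward 6.1 m, then turn right 59°, forward 3.7 m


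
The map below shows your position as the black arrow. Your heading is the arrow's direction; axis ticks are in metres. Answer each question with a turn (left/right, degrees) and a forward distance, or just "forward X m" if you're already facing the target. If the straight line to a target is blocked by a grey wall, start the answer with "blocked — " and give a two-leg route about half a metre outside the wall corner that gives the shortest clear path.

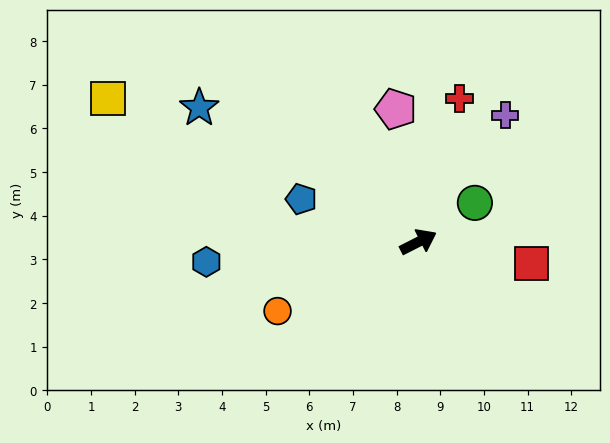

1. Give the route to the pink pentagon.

turn left 73°, forward 3.1 m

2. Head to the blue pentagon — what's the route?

turn left 133°, forward 2.9 m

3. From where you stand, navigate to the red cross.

turn left 47°, forward 3.4 m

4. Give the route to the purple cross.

turn left 29°, forward 3.5 m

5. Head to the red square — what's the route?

turn right 38°, forward 2.6 m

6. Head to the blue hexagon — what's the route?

turn left 158°, forward 4.9 m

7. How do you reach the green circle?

turn left 8°, forward 1.6 m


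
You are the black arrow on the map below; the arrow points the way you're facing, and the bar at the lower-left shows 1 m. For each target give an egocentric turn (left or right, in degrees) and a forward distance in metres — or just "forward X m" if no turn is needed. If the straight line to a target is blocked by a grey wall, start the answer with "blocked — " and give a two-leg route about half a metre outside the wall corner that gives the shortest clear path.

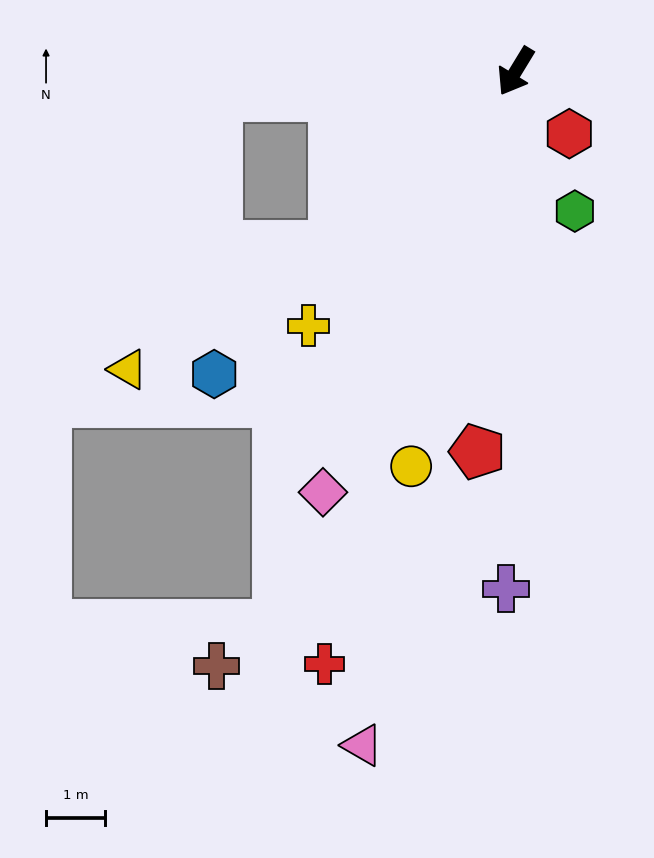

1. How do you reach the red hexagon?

turn left 72°, forward 1.4 m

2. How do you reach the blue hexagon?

turn right 14°, forward 7.2 m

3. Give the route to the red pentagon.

turn left 26°, forward 6.5 m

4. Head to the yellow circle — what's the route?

turn left 17°, forward 6.9 m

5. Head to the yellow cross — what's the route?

turn right 8°, forward 5.6 m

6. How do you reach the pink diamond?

turn left 7°, forward 7.8 m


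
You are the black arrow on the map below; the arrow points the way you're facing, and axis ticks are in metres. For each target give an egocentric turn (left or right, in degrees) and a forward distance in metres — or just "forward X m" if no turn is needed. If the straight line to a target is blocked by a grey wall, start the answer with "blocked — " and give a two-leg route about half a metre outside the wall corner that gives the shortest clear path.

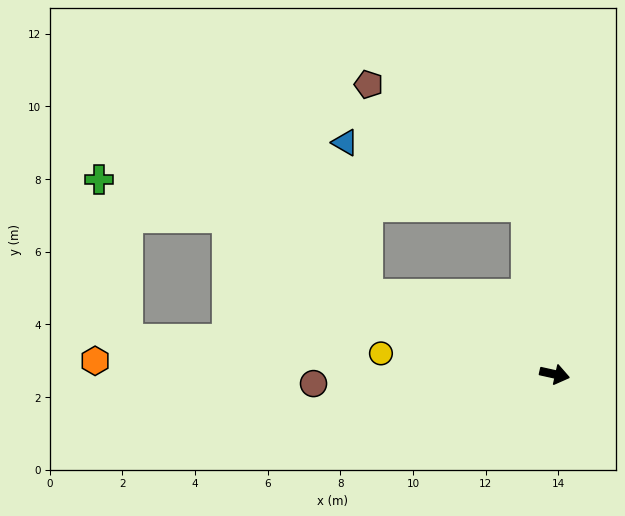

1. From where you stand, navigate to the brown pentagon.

blocked — turn left 112°, forward 4.7 m, then turn left 43°, forward 5.5 m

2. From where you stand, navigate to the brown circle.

turn right 165°, forward 6.6 m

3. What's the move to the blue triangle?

blocked — turn left 169°, forward 5.6 m, then turn right 58°, forward 4.2 m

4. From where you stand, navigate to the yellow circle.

turn right 174°, forward 4.8 m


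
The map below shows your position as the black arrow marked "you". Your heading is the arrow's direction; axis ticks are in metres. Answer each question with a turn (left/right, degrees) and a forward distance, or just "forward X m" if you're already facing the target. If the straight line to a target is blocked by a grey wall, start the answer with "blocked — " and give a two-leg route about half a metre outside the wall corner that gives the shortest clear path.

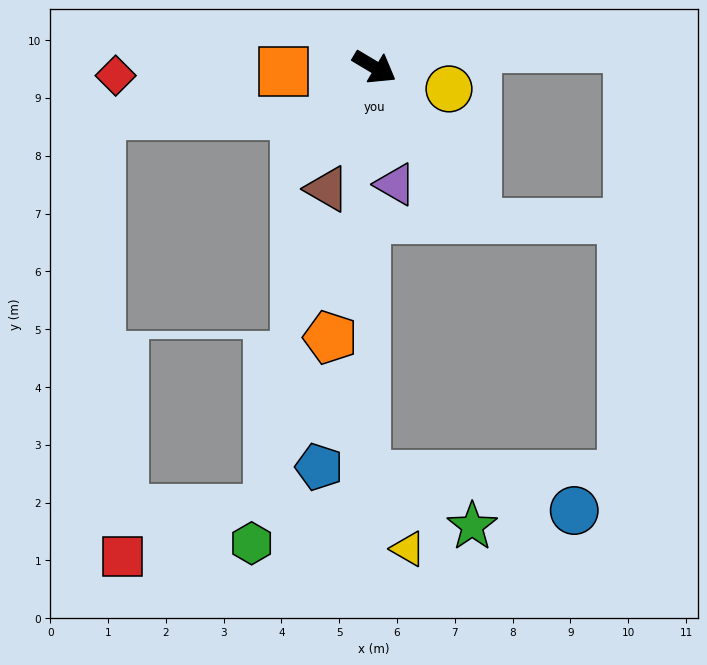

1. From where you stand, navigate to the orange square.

turn right 146°, forward 1.6 m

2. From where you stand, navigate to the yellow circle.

turn left 15°, forward 1.3 m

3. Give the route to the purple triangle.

turn right 49°, forward 2.1 m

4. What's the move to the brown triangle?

turn right 80°, forward 2.3 m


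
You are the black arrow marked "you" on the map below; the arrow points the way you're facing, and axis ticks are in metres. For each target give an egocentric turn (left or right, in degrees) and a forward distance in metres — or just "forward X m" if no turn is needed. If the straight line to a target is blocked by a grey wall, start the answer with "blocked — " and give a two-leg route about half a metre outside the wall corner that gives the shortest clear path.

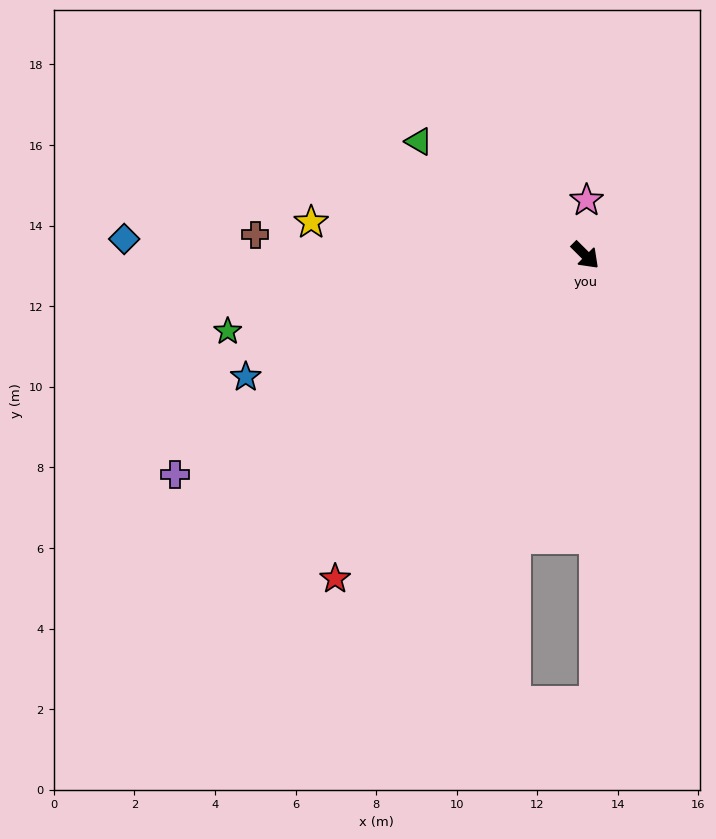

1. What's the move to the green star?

turn right 123°, forward 9.1 m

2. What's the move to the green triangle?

turn right 170°, forward 5.0 m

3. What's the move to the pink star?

turn left 133°, forward 1.4 m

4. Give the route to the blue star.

turn right 116°, forward 9.0 m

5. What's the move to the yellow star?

turn right 142°, forward 6.9 m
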